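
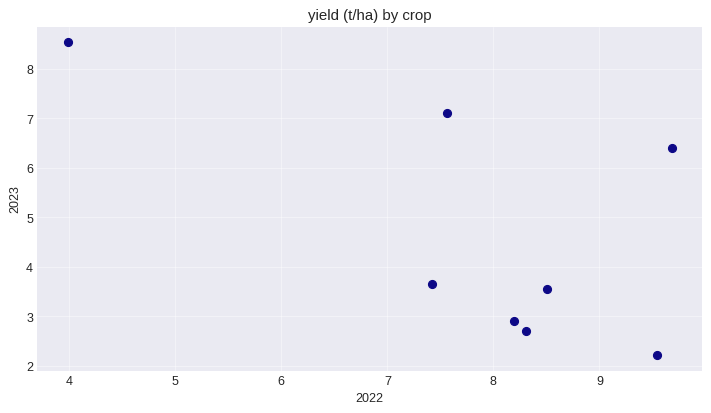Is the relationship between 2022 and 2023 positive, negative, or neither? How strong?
negative, moderate

Points are negatively correlated; moderate (|r| ≈ 0.6).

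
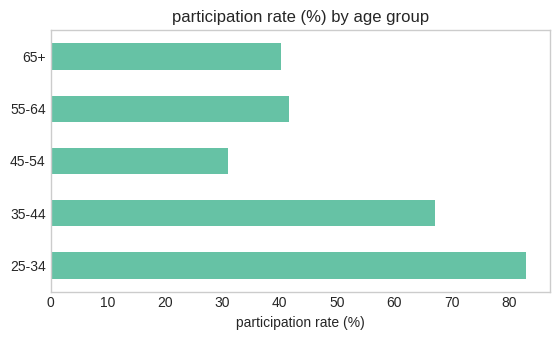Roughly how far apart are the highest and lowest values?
≈ 50

Max 25-34 ≈ 80, min 45-54 ≈ 30; range ≈ 50.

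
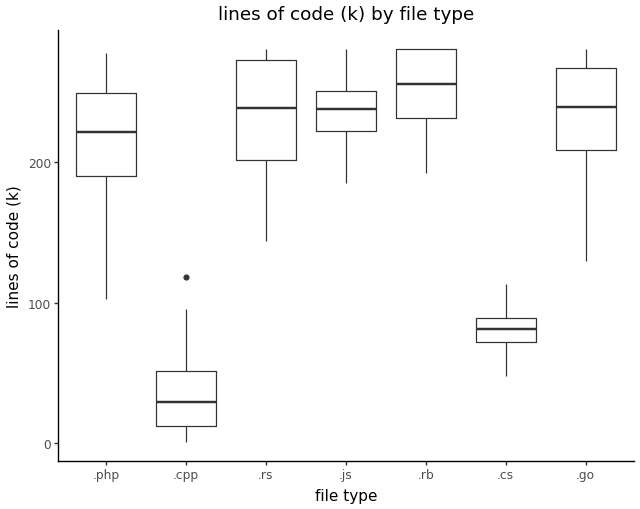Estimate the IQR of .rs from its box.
Q3 ≈ 280, Q1 ≈ 200; IQR ≈ 80.

≈ 80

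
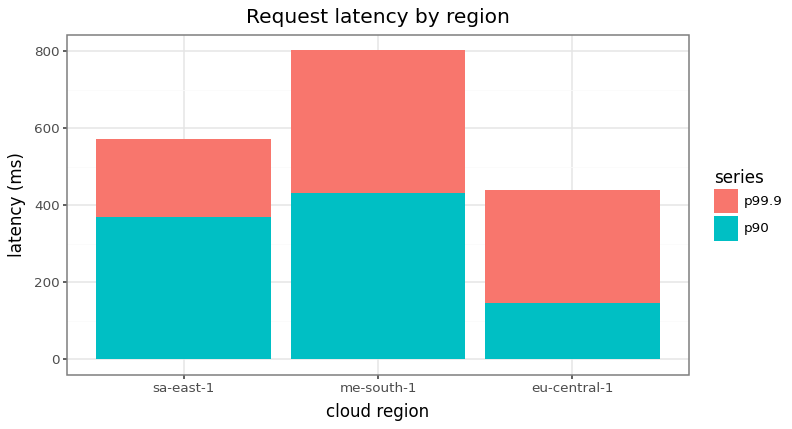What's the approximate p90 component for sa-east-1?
p90 top ≈ 400, bottom ≈ 0; segment ≈ 400.

≈ 400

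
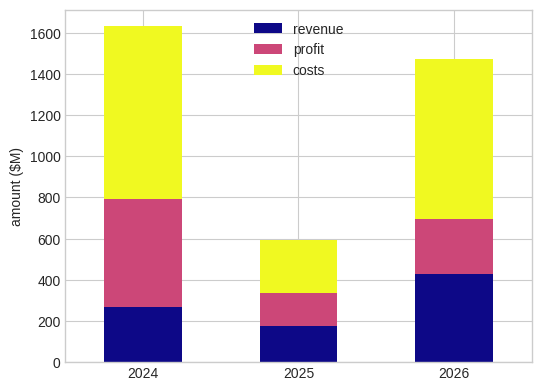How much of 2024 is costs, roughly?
≈ 800

costs top ≈ 1600, bottom ≈ 800; segment ≈ 800.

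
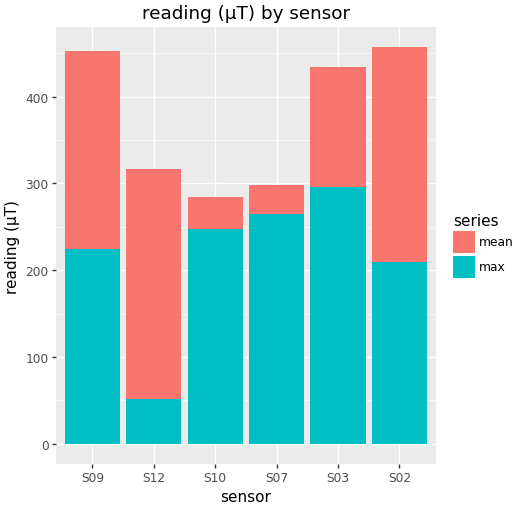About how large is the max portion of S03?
max top ≈ 300, bottom ≈ 0; segment ≈ 300.

≈ 300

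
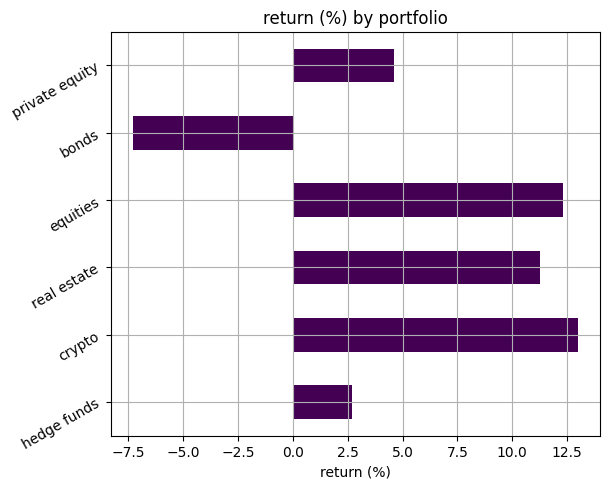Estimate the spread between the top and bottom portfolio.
Max crypto ≈ 12, min bonds ≈ -8; range ≈ 20.

≈ 20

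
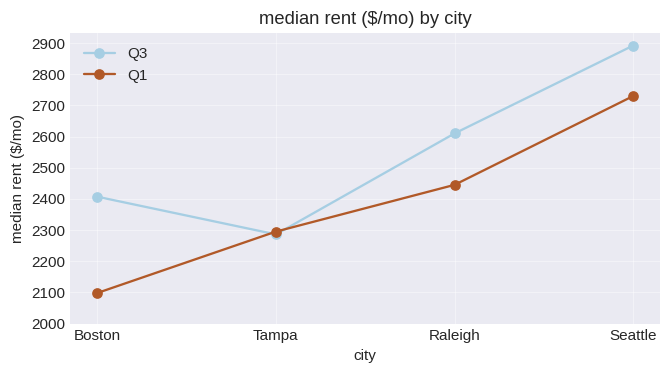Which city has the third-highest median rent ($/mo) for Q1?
Tampa

Top 4 for Q1: Seattle ≈ 2700, Raleigh ≈ 2400, Tampa ≈ 2300, Boston ≈ 2100.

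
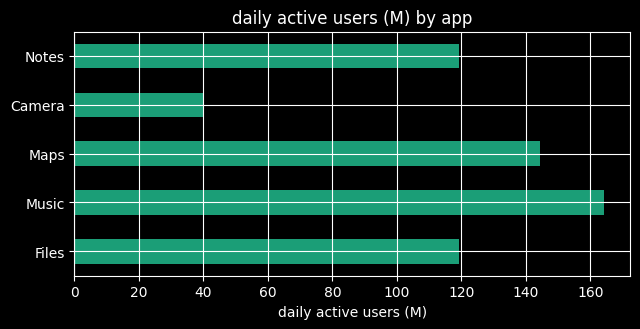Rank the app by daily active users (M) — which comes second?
Maps

Top 3: Music ≈ 160, Maps ≈ 140, Notes ≈ 120.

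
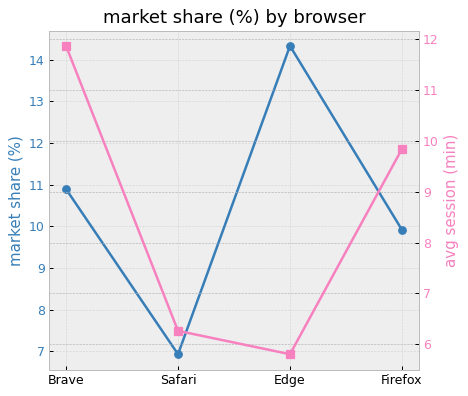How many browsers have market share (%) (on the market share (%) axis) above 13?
Above 13: Edge.

1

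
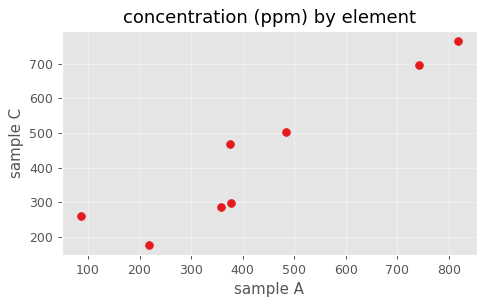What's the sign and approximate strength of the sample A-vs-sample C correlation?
Points are positively correlated; strong (|r| ≈ 0.9).

positive, strong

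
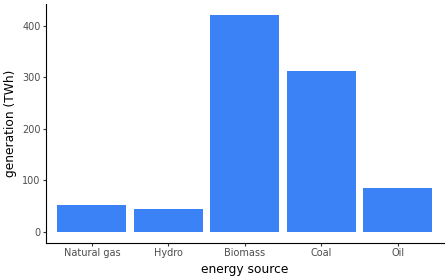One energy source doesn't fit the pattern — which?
Biomass

Biomass ≈ 400; the rest sit between ≈ 50 and ≈ 300.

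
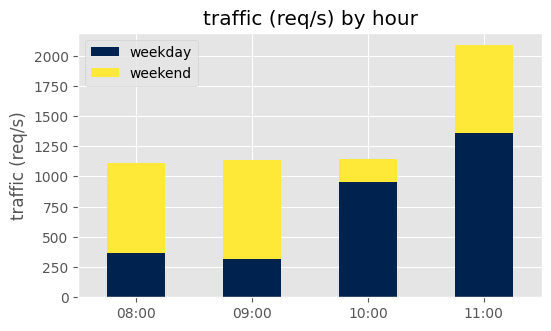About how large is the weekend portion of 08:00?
weekend top ≈ 1200, bottom ≈ 400; segment ≈ 800.

≈ 800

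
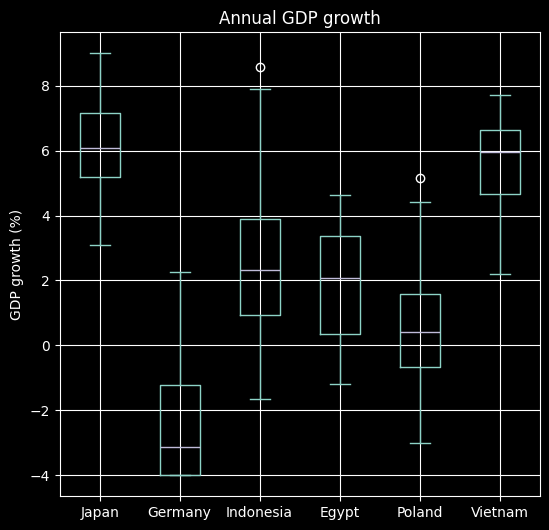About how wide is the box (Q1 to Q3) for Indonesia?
≈ 3

Q3 ≈ 4, Q1 ≈ 1; IQR ≈ 3.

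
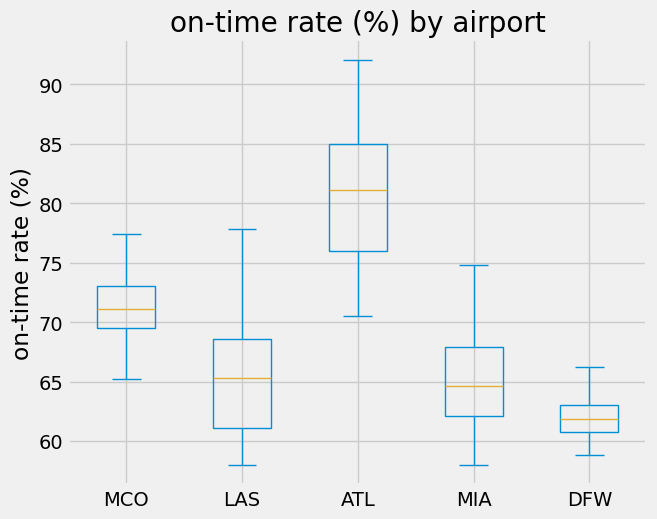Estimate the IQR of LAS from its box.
≈ 6

Q3 ≈ 68, Q1 ≈ 62; IQR ≈ 6.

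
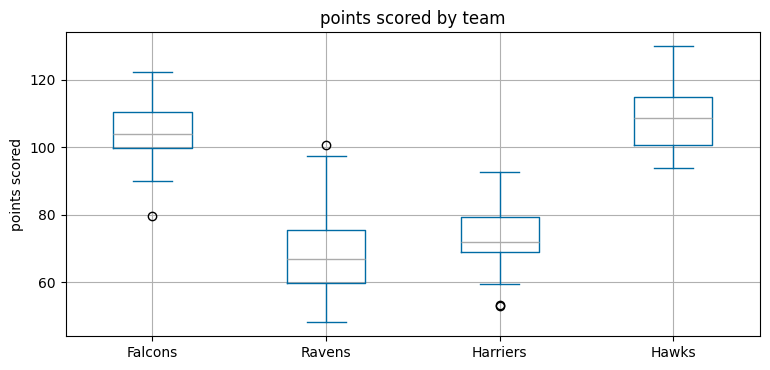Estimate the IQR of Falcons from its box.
Q3 ≈ 110, Q1 ≈ 100; IQR ≈ 10.

≈ 10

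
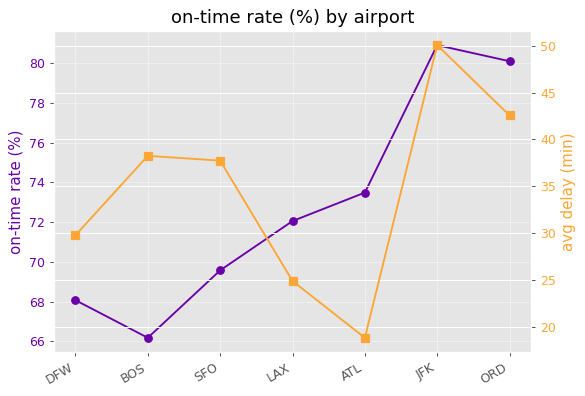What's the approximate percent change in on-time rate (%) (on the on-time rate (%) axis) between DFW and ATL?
DFW ≈ 68, ATL ≈ 74; (74 − 68) / 68 ≈ +8.8%.

≈ +8.8%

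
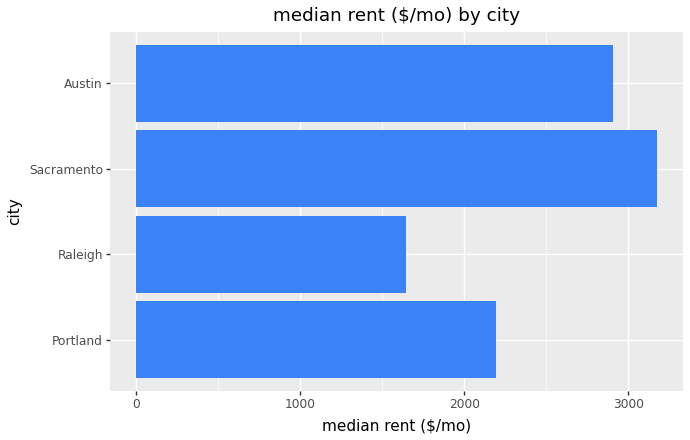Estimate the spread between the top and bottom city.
≈ 1500

Max Sacramento ≈ 3000, min Raleigh ≈ 1500; range ≈ 1500.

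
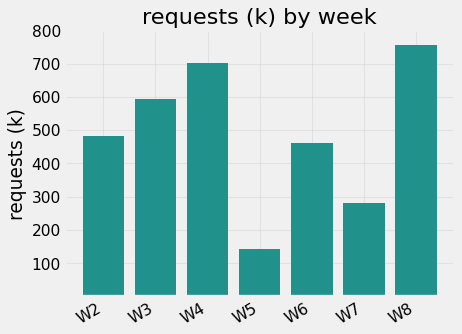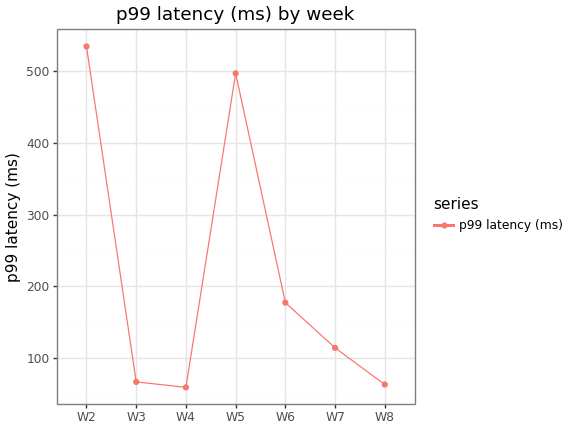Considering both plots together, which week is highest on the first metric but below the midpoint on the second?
Chart 2 median p99 latency (ms) ≈ 100; below-median weeks: W3, W4, W8. Among those, W8 has the highest requests (k) (≈ 800).

W8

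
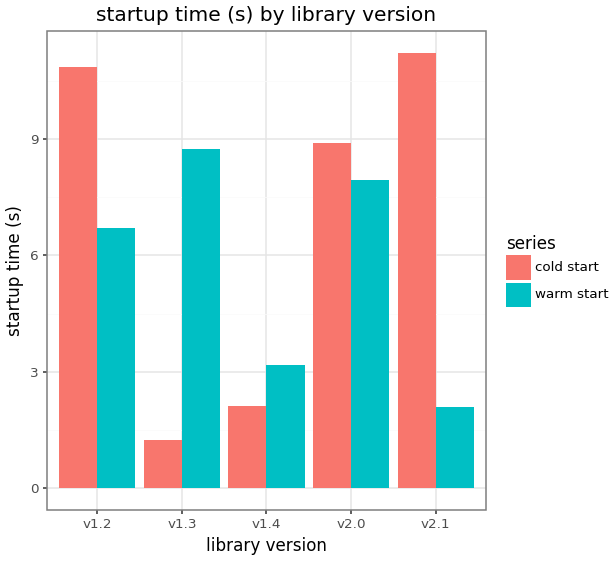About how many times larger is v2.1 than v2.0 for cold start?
v2.1 ≈ 11, v2.0 ≈ 9; 11/9 ≈ 1.22.

≈ 1.22×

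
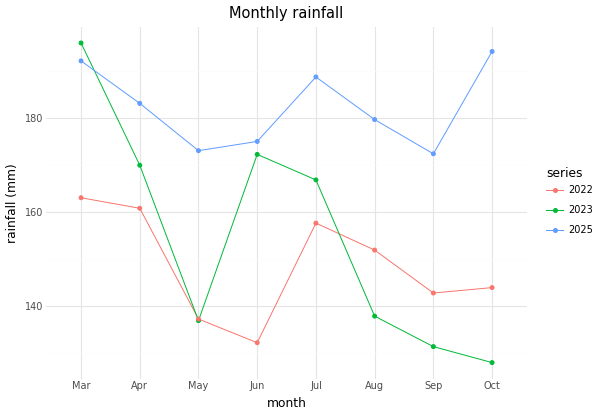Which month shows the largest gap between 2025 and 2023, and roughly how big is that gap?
Oct, ≈ 60 mm

Oct: 2025 ≈ 190, 2023 ≈ 130 → gap ≈ 60. Next-largest (Aug) is only ≈ 40.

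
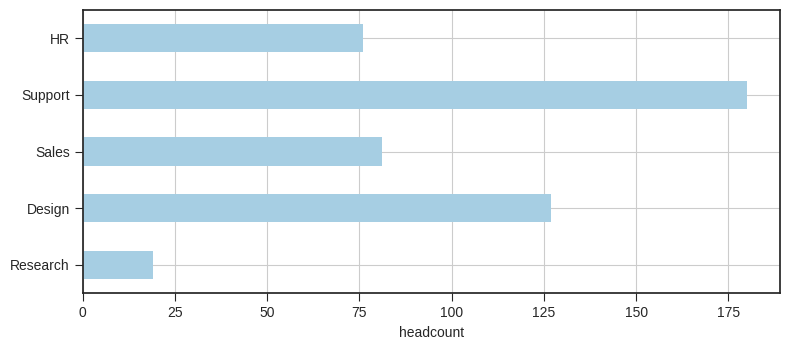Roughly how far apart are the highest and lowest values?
Max Support ≈ 180, min Research ≈ 20; range ≈ 160.

≈ 160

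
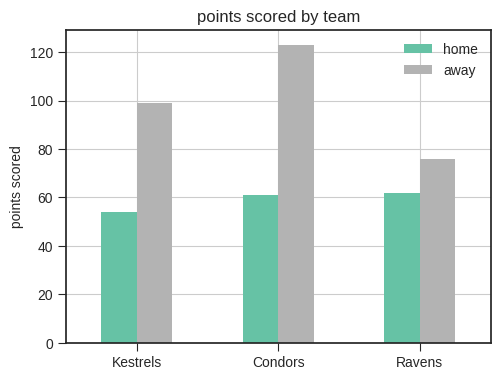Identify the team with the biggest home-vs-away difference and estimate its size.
Condors: home ≈ 60, away ≈ 120 → gap ≈ 60. Next-largest (Kestrels) is only ≈ 40.

Condors, ≈ 60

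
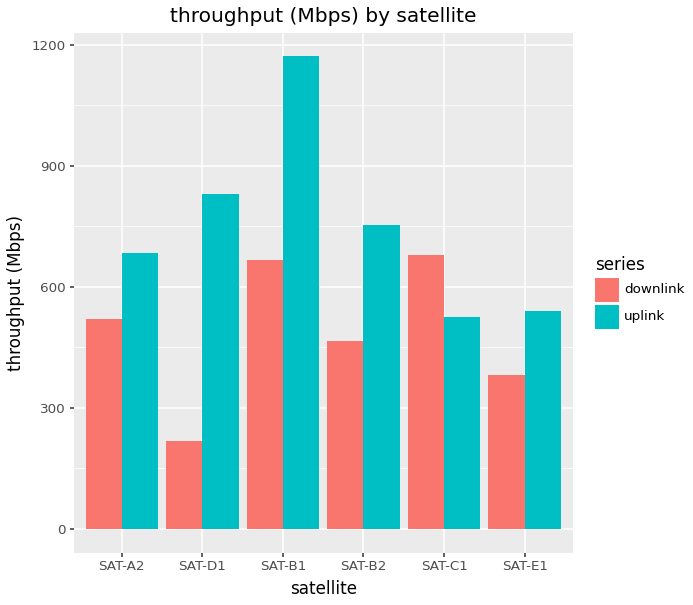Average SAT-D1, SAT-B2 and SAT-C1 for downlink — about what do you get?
≈ 467

(200 + 500 + 700) / 3 ≈ 467.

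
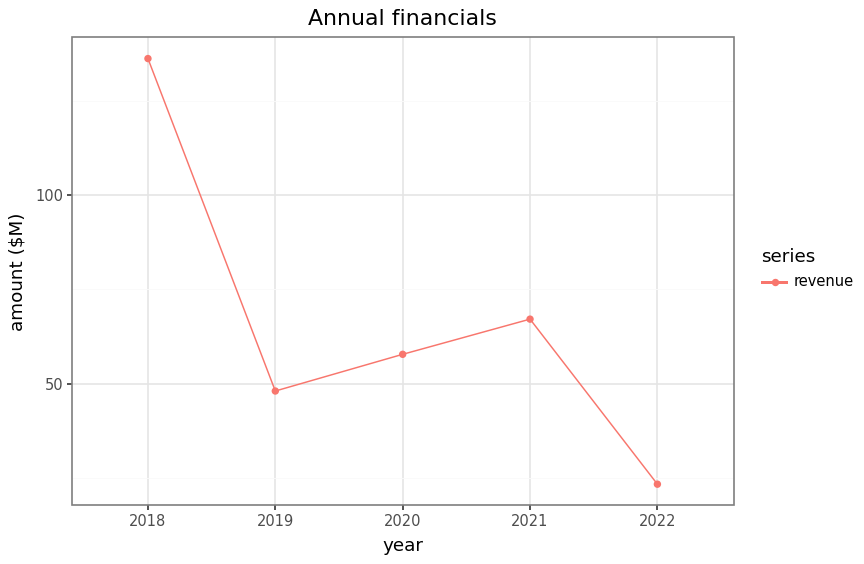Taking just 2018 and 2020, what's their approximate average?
≈ 100

(140 + 60) / 2 ≈ 100.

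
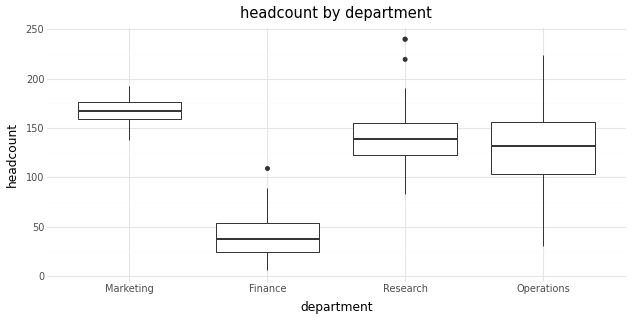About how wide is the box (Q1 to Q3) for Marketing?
Q3 ≈ 180, Q1 ≈ 160; IQR ≈ 20.

≈ 20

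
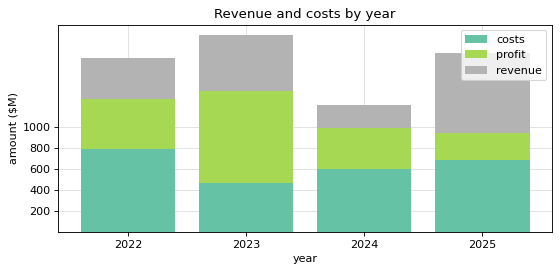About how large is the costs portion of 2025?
costs top ≈ 600, bottom ≈ 0; segment ≈ 600.

≈ 600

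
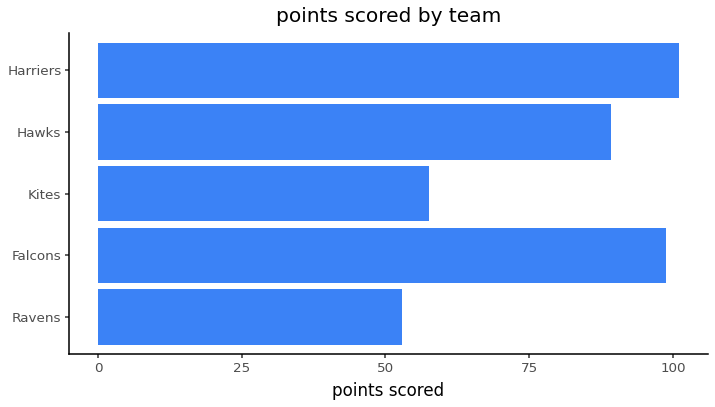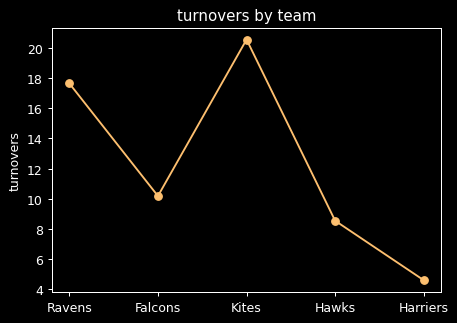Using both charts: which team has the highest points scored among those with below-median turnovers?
Chart 2 median turnovers ≈ 10; below-median teams: Hawks, Harriers. Among those, Harriers has the highest points scored (≈ 100).

Harriers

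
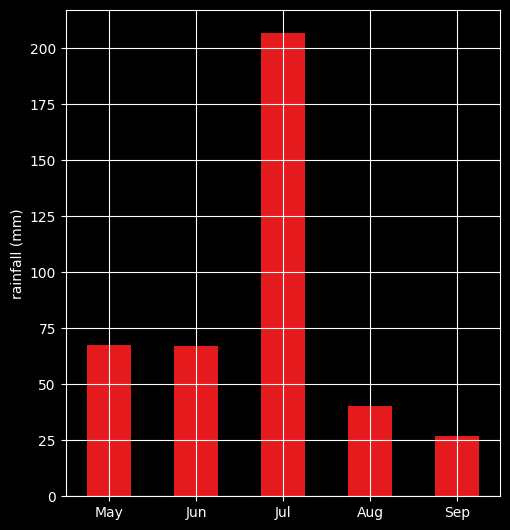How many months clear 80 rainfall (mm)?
Above 80: Jul.

1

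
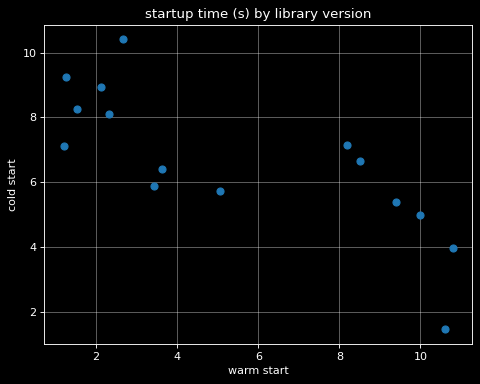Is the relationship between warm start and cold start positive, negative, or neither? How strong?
negative, strong

Points are negatively correlated; strong (|r| ≈ 0.8).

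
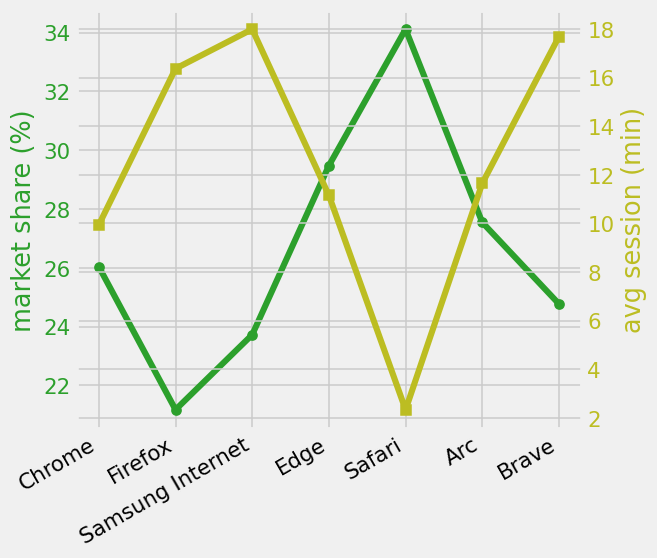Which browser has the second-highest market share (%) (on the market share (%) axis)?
Top 3 (on the market share (%) axis): Safari ≈ 34, Edge ≈ 30, Arc ≈ 28.

Edge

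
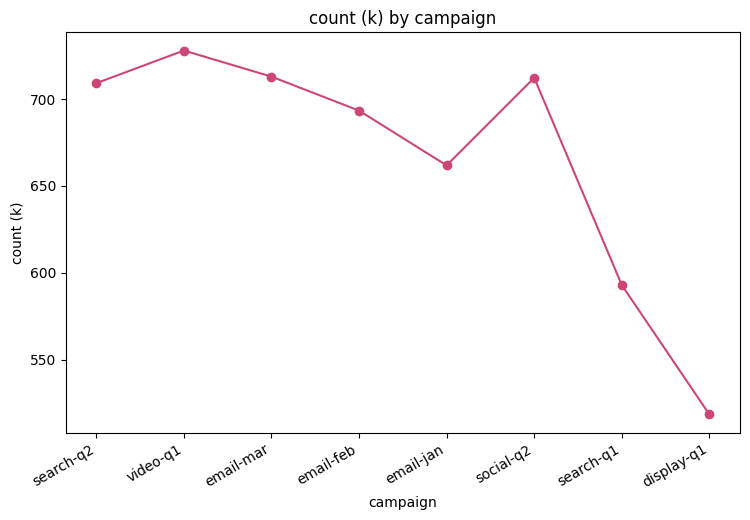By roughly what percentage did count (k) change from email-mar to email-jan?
email-mar ≈ 720, email-jan ≈ 660; (660 − 720) / 720 ≈ -8.3%.

≈ -8.3%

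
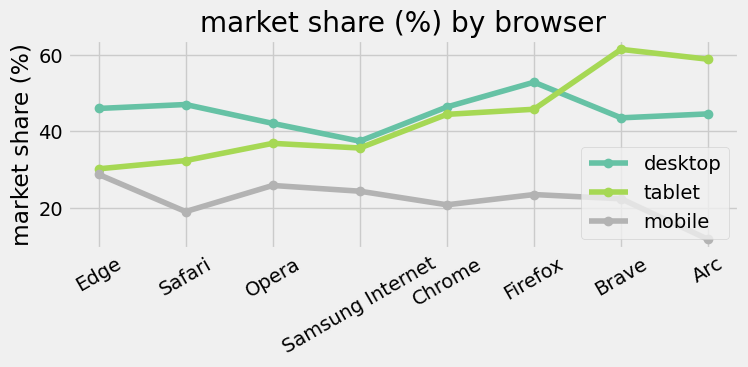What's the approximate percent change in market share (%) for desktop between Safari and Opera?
≈ -11.1%

Safari ≈ 45, Opera ≈ 40; (40 − 45) / 45 ≈ -11.1%.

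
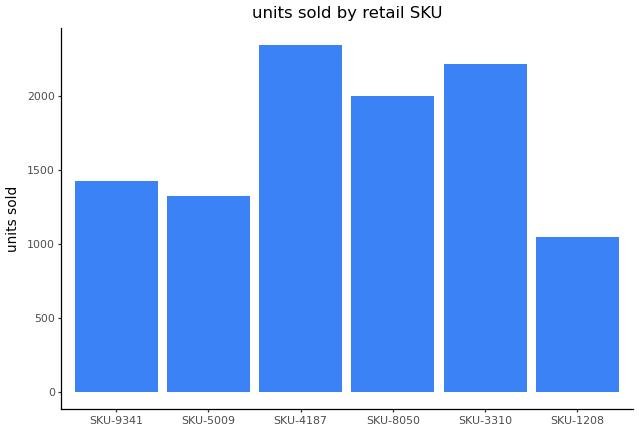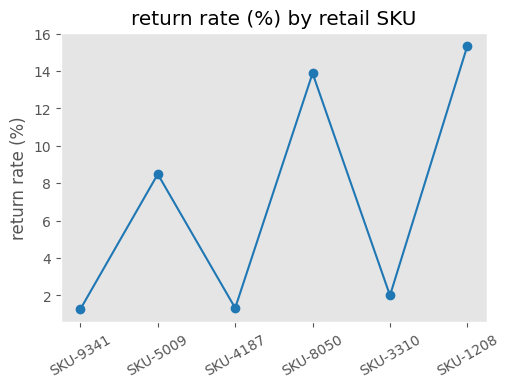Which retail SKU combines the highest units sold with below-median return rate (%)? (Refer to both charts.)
Chart 2 median return rate (%) ≈ 6; below-median retail SKUs: SKU-9341, SKU-4187, SKU-3310. Among those, SKU-4187 has the highest units sold (≈ 2500).

SKU-4187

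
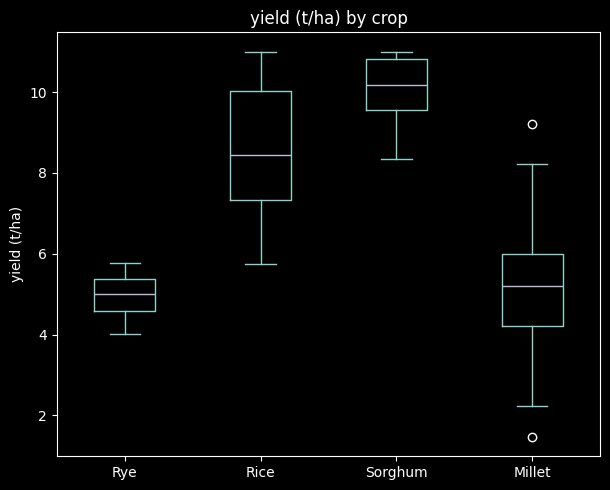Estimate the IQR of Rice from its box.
≈ 2.5

Q3 ≈ 10.0, Q1 ≈ 7.5; IQR ≈ 2.5.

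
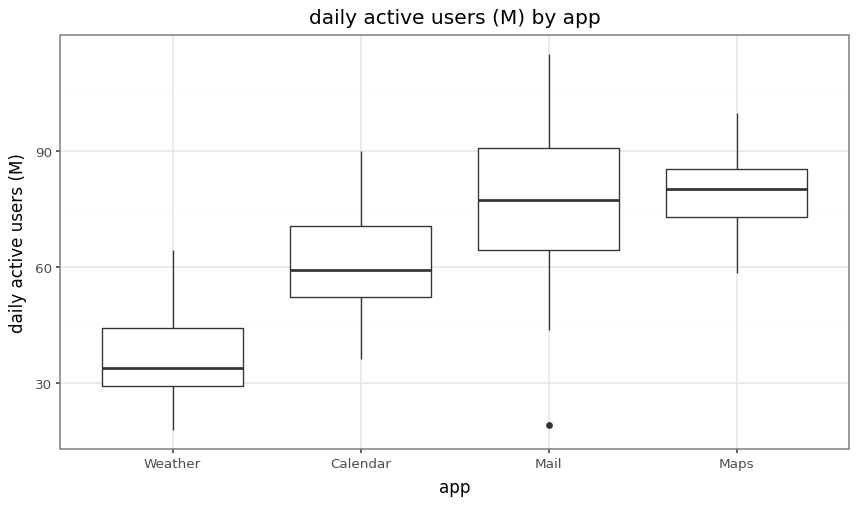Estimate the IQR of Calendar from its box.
Q3 ≈ 70, Q1 ≈ 50; IQR ≈ 20.

≈ 20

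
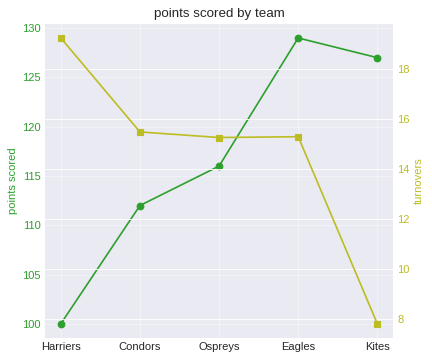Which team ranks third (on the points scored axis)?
Ospreys

Top 4 (on the points scored axis): Eagles ≈ 130, Kites ≈ 125, Ospreys ≈ 115, Condors ≈ 110.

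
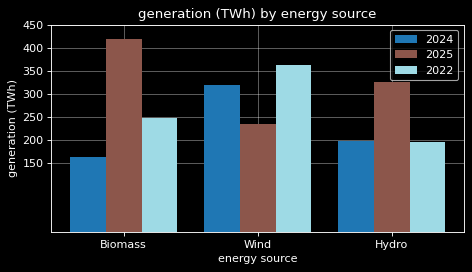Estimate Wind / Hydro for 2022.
Wind ≈ 350, Hydro ≈ 200; 350/200 ≈ 1.75.

≈ 1.75×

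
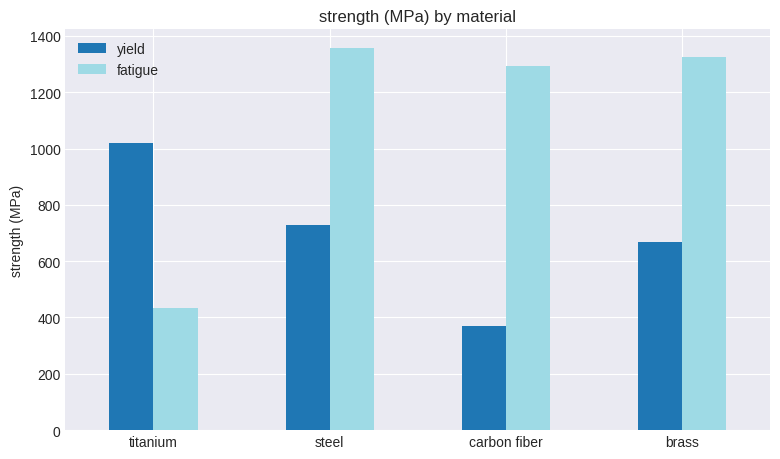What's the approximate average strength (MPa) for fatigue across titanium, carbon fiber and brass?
(400 + 1200 + 1400) / 3 ≈ 1000.

≈ 1000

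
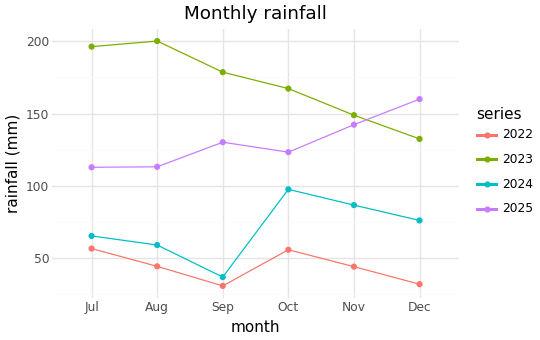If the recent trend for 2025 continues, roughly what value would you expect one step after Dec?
≈ 180

Last three: 120, 140, 160 → slope ≈ 20/step → next ≈ 180.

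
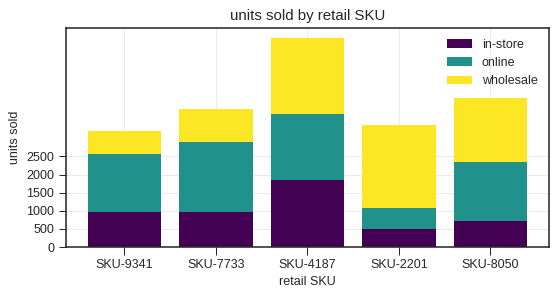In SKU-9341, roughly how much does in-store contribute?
≈ 1000

in-store top ≈ 1000, bottom ≈ 0; segment ≈ 1000.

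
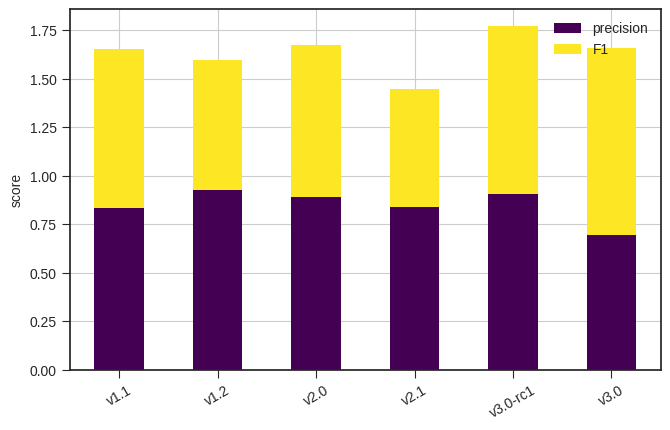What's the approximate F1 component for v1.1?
≈ 0.8

F1 top ≈ 1.6, bottom ≈ 0.8; segment ≈ 0.8.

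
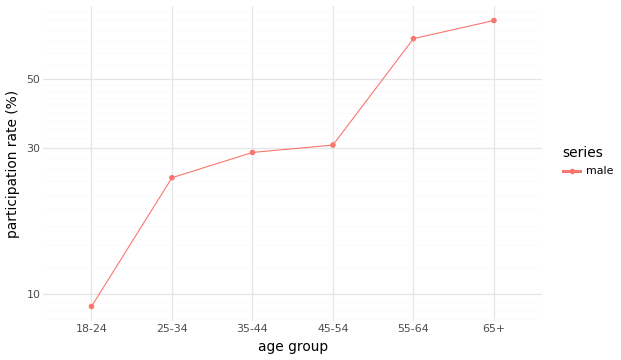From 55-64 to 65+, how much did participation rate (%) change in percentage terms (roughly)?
≈ +14.3%

55-64 ≈ 70, 65+ ≈ 80; (80 − 70) / 70 ≈ +14.3%.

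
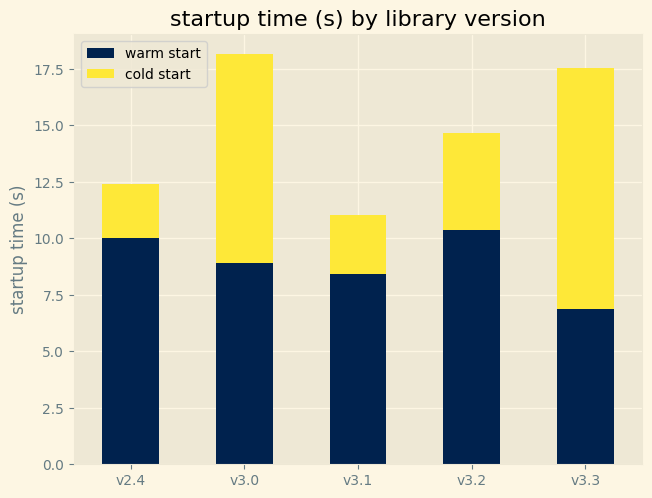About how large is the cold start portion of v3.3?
cold start top ≈ 18, bottom ≈ 6; segment ≈ 12.

≈ 12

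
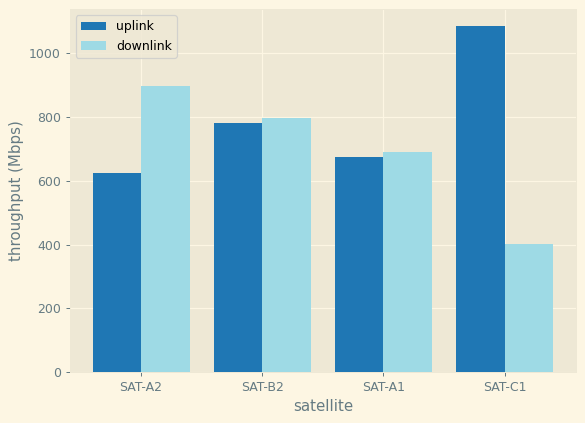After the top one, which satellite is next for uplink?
SAT-B2

Top 3 for uplink: SAT-C1 ≈ 1100, SAT-B2 ≈ 800, SAT-A1 ≈ 700.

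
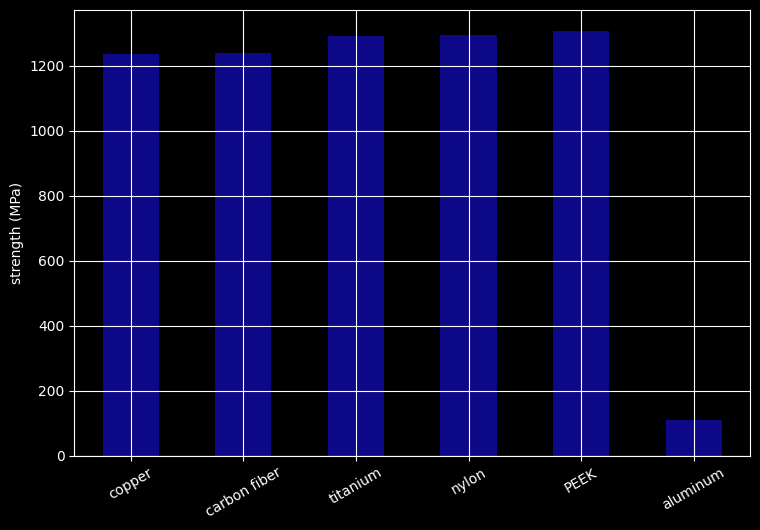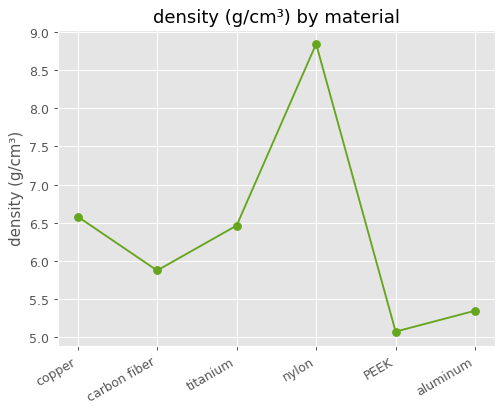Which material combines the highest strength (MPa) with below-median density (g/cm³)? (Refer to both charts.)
Chart 2 median density (g/cm³) ≈ 6; below-median materials: carbon fiber, PEEK, aluminum. Among those, PEEK has the highest strength (MPa) (≈ 1400).

PEEK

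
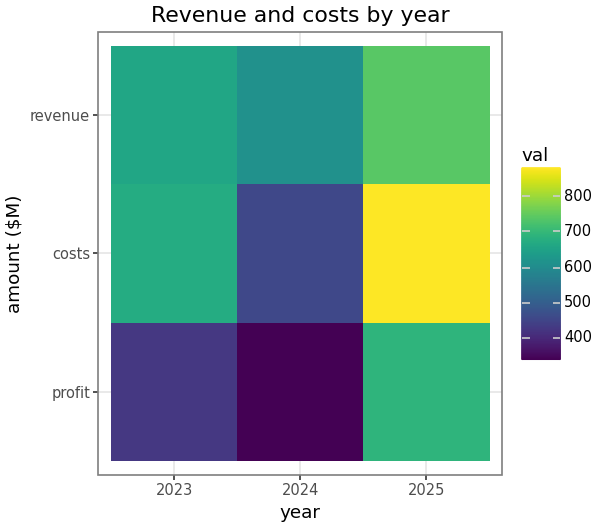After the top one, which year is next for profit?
Top 3 for profit: 2025 ≈ 700, 2023 ≈ 450, 2024 ≈ 350.

2023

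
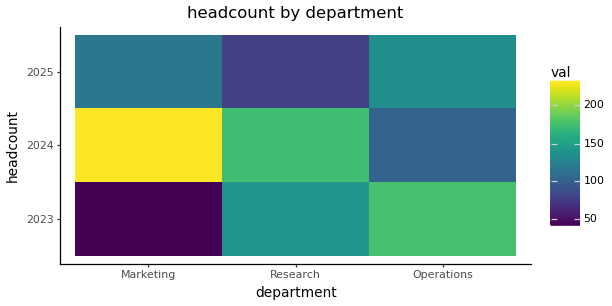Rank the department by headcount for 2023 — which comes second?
Top 3 for 2023: Operations ≈ 180, Research ≈ 140, Marketing ≈ 40.

Research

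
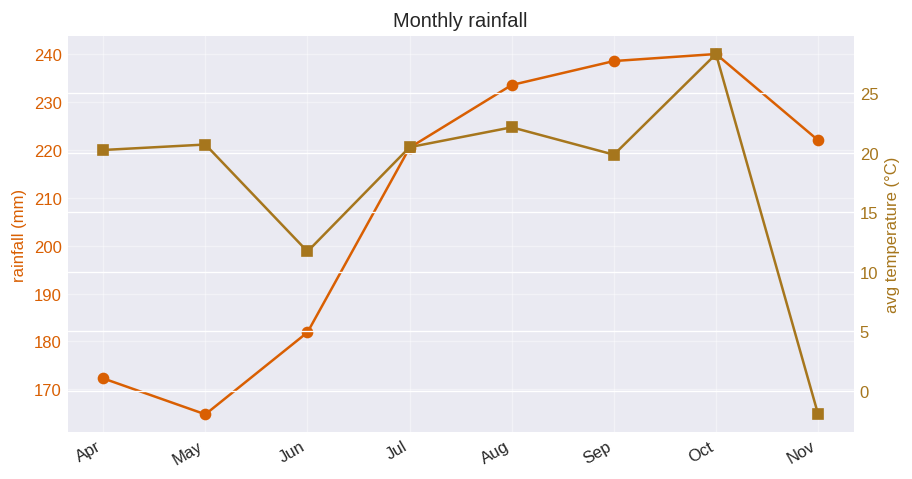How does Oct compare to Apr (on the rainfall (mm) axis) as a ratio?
Oct ≈ 240, Apr ≈ 170; 240/170 ≈ 1.41.

≈ 1.41×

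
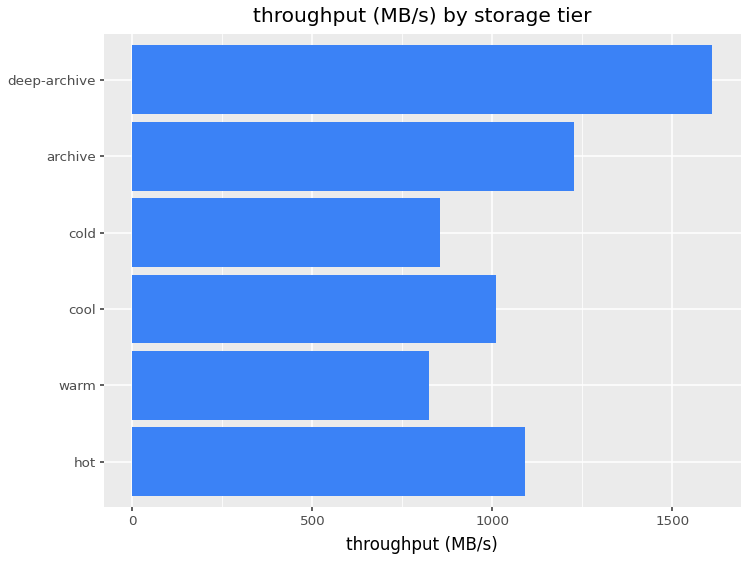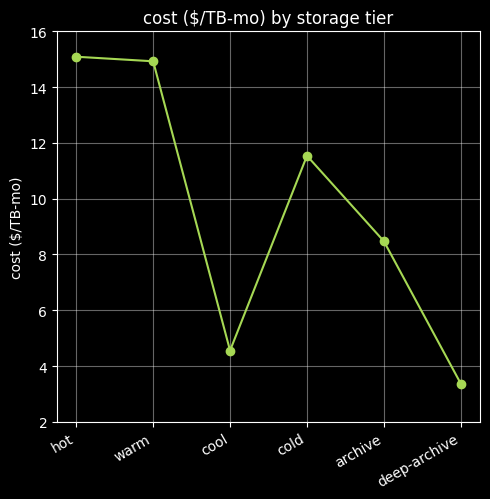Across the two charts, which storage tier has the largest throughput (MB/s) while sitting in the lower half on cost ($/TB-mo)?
deep-archive

Chart 2 median cost ($/TB-mo) ≈ 10; below-median storage tiers: cool, archive, deep-archive. Among those, deep-archive has the highest throughput (MB/s) (≈ 1600).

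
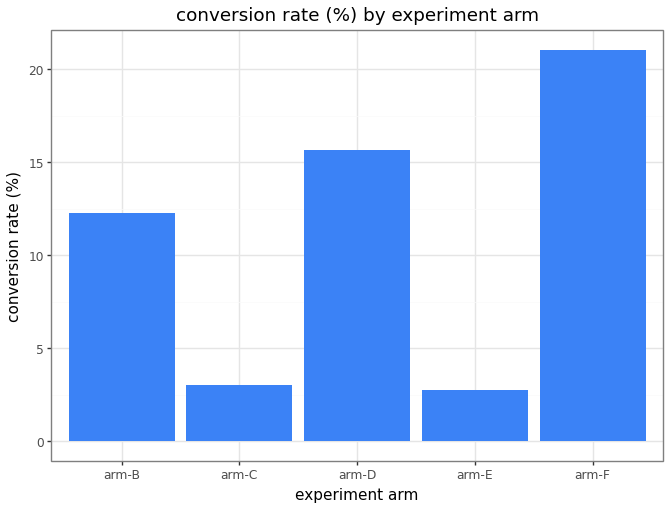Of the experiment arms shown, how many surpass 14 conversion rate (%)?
2

Above 14: arm-D, arm-F.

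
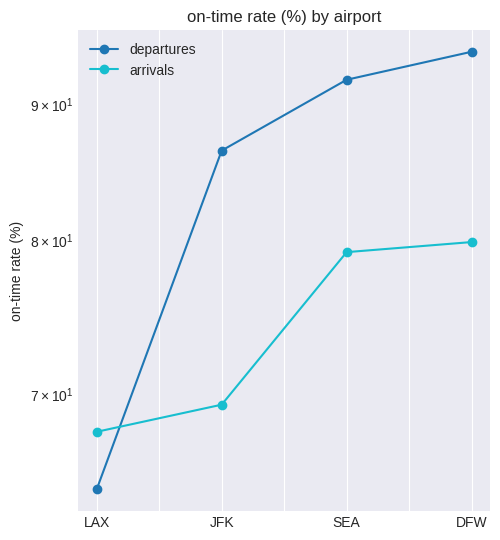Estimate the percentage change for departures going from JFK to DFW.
≈ +11.8%

JFK ≈ 85, DFW ≈ 95; (95 − 85) / 85 ≈ +11.8%.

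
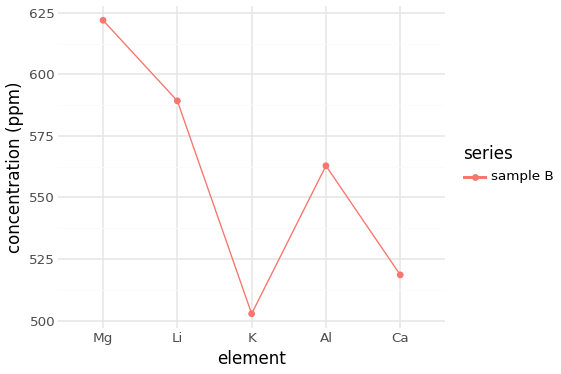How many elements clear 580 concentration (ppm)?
2

Above 580: Mg, Li.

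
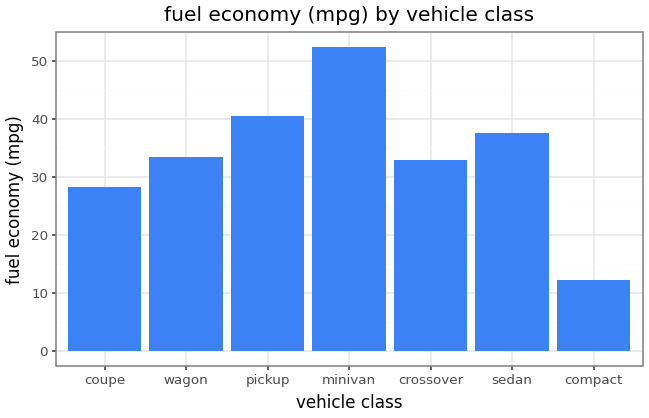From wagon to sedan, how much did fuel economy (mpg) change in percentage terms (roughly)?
≈ +14.3%

wagon ≈ 35, sedan ≈ 40; (40 − 35) / 35 ≈ +14.3%.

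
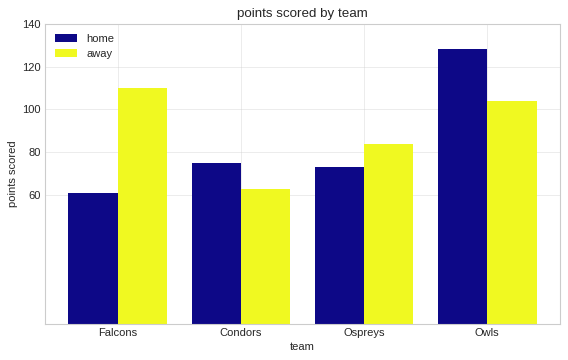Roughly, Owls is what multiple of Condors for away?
≈ 1.67×

Owls ≈ 100, Condors ≈ 60; 100/60 ≈ 1.67.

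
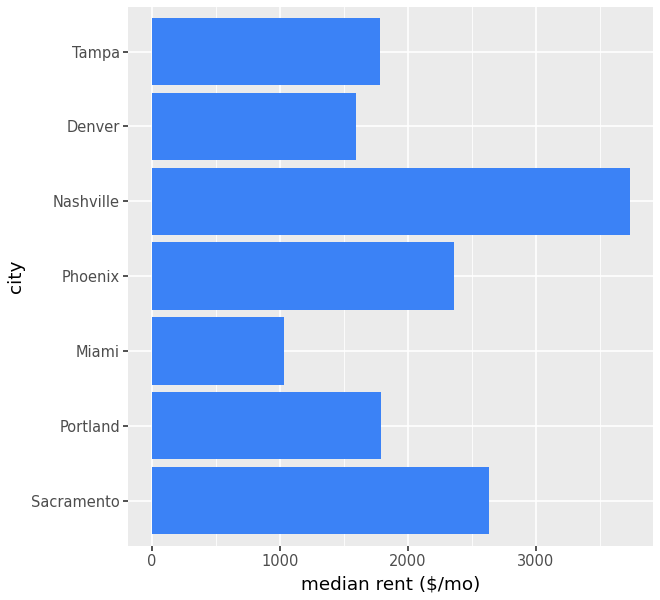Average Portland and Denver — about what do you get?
(2000 + 1500) / 2 ≈ 1750.

≈ 1750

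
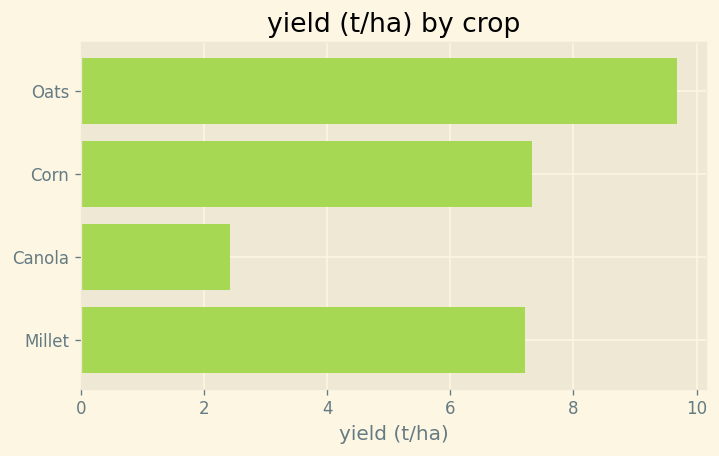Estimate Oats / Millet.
Oats ≈ 10, Millet ≈ 7; 10/7 ≈ 1.43.

≈ 1.43×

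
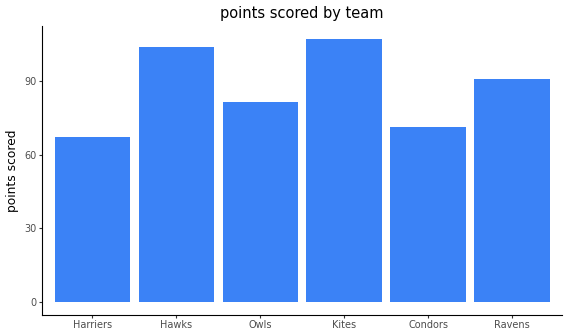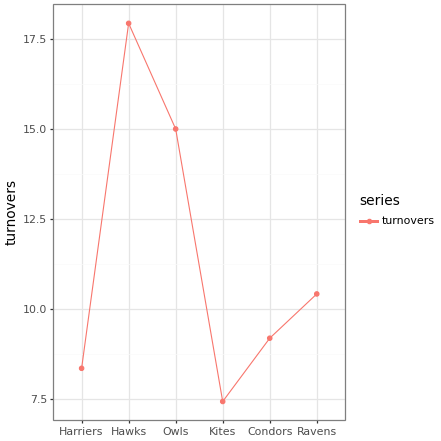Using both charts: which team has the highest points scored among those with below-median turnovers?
Kites

Chart 2 median turnovers ≈ 10; below-median teams: Harriers, Kites, Condors. Among those, Kites has the highest points scored (≈ 110).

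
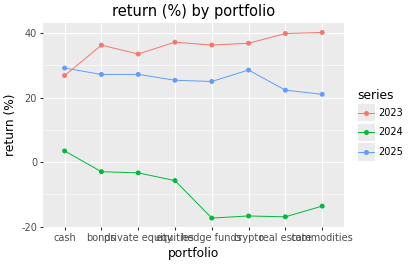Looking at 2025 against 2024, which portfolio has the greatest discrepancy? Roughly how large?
crypto: 2025 ≈ 30, 2024 ≈ -15 → gap ≈ 45. Next-largest (hedge funds) is only ≈ 40.

crypto, ≈ 45 %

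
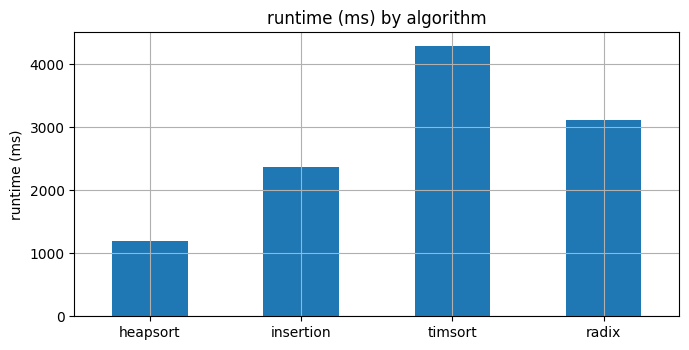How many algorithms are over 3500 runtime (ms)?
1

Above 3500: timsort.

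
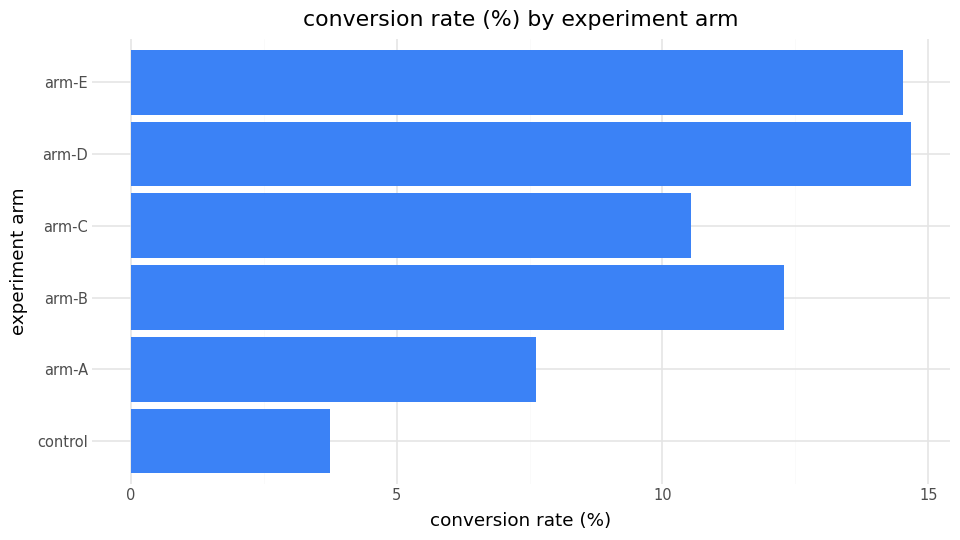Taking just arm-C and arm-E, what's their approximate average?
(10 + 14) / 2 ≈ 12.

≈ 12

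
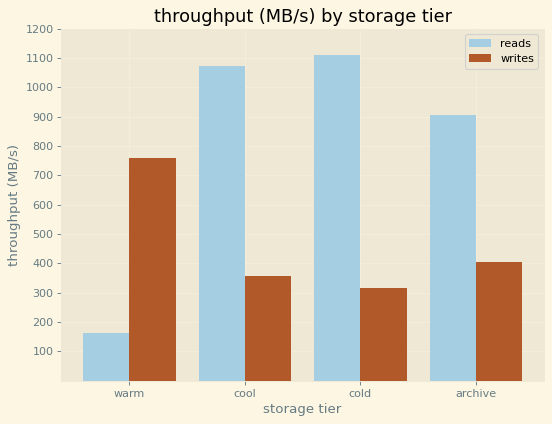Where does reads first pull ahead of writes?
warm: reads ≈ 200 vs writes ≈ 800 (not yet); cool: reads ≈ 1100 vs writes ≈ 400 (first crossover).

cool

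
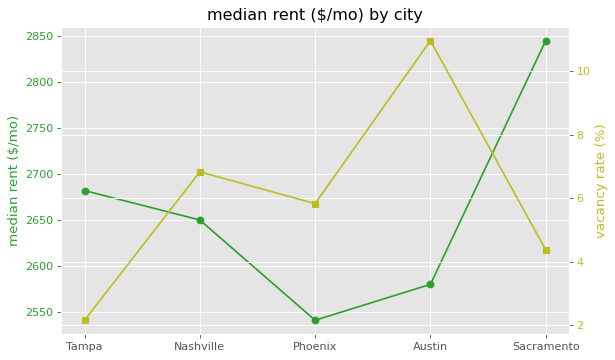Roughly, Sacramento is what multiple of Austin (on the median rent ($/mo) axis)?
Sacramento ≈ 2850, Austin ≈ 2600; 2850/2600 ≈ 1.1.

≈ 1.1×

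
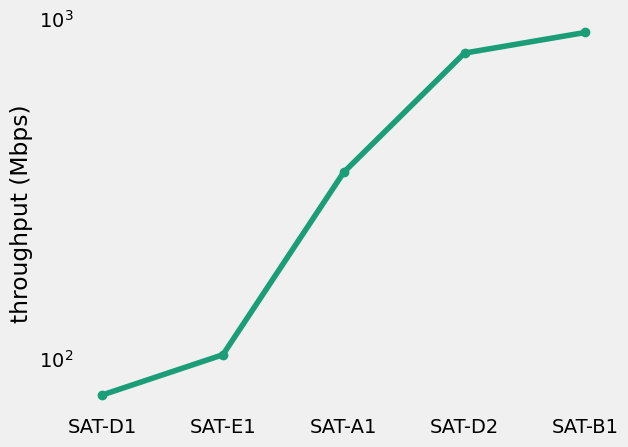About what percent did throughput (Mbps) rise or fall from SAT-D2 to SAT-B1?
SAT-D2 ≈ 800, SAT-B1 ≈ 900; (900 − 800) / 800 ≈ +12.5%.

≈ +12.5%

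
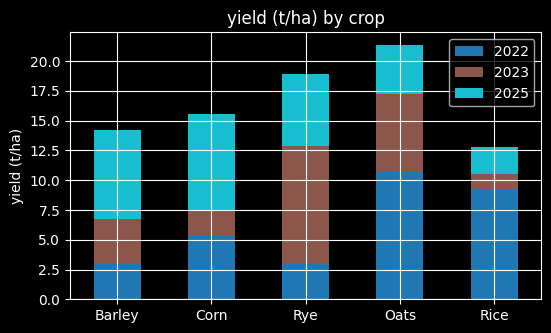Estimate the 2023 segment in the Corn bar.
2023 top ≈ 8, bottom ≈ 6; segment ≈ 2.

≈ 2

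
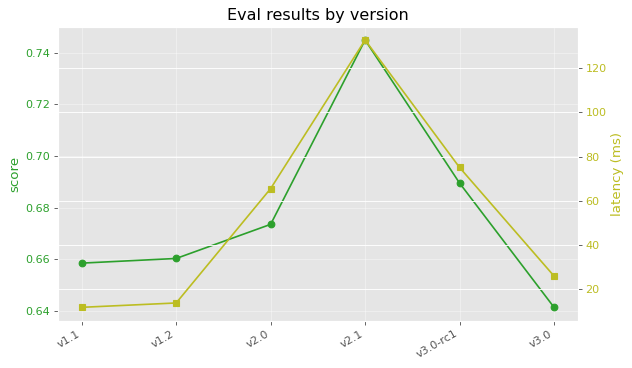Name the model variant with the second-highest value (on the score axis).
Top 3 (on the score axis): v2.1 ≈ 0.74, v3.0-rc1 ≈ 0.69, v2.0 ≈ 0.67.

v3.0-rc1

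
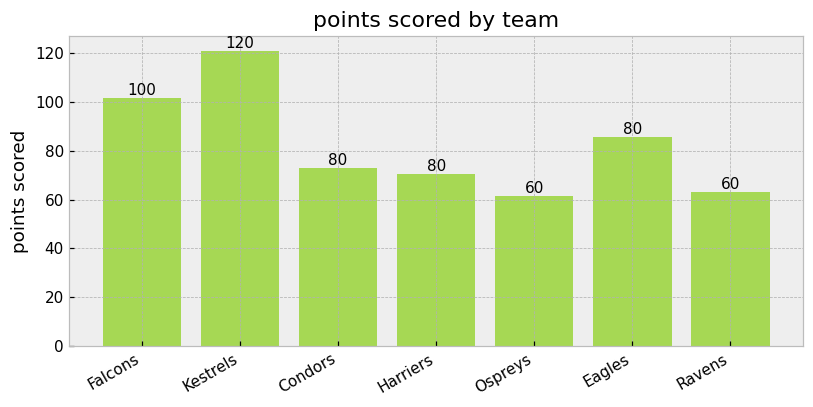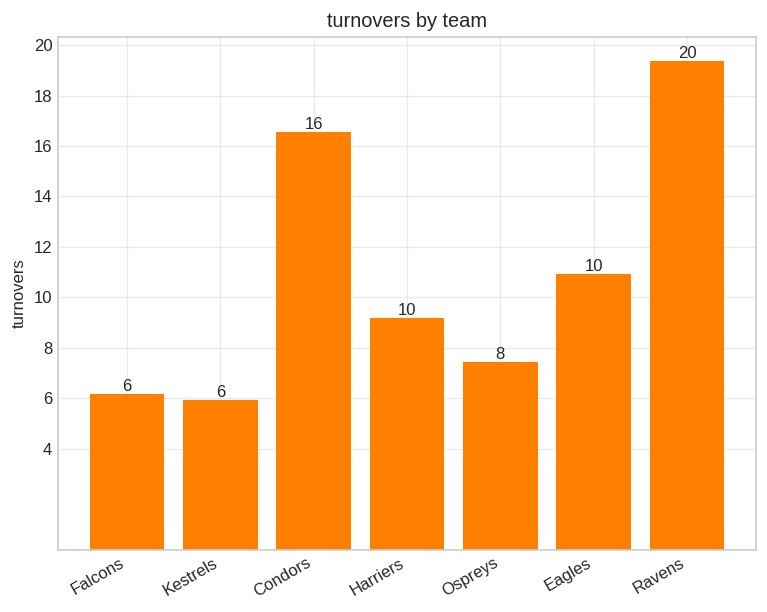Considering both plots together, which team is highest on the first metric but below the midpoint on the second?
Kestrels

Chart 2 median turnovers ≈ 10; below-median teams: Falcons, Kestrels, Ospreys. Among those, Kestrels has the highest points scored (≈ 120).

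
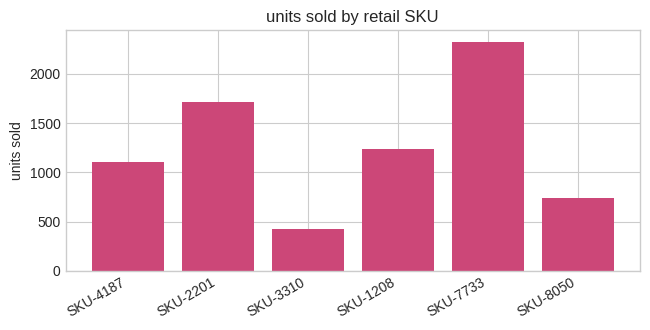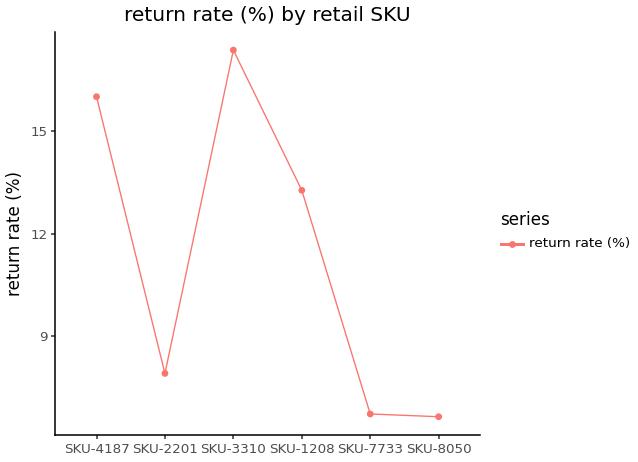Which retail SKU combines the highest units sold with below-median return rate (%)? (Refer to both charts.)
Chart 2 median return rate (%) ≈ 10; below-median retail SKUs: SKU-2201, SKU-7733, SKU-8050. Among those, SKU-7733 has the highest units sold (≈ 2500).

SKU-7733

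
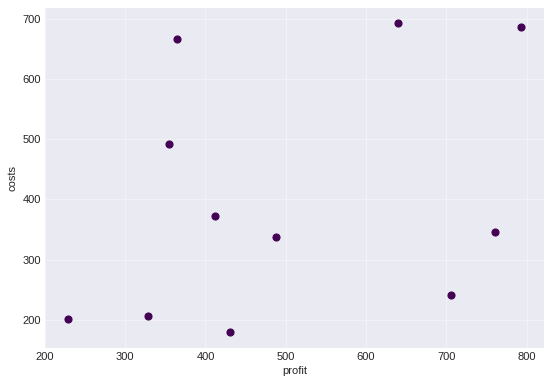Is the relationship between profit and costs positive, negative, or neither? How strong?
Points are positively correlated; weak (|r| ≈ 0.3).

positive, weak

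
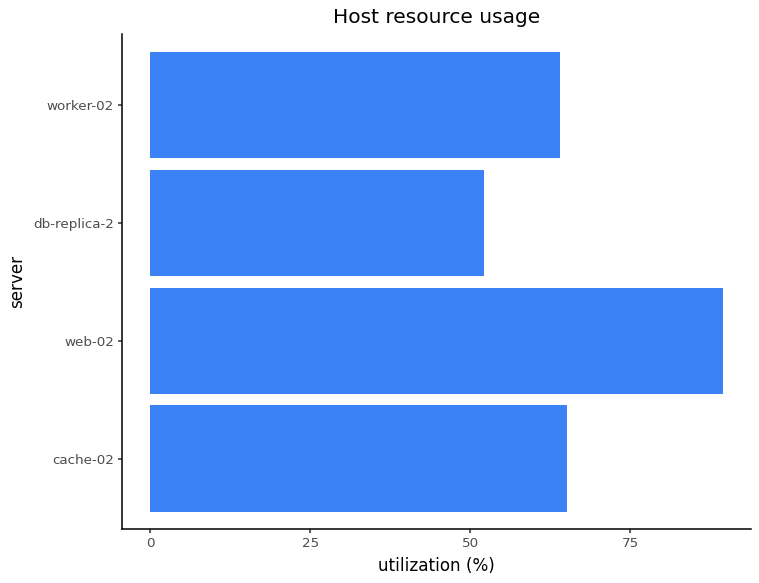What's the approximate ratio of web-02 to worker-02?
web-02 ≈ 90, worker-02 ≈ 60; 90/60 ≈ 1.5.

≈ 1.5×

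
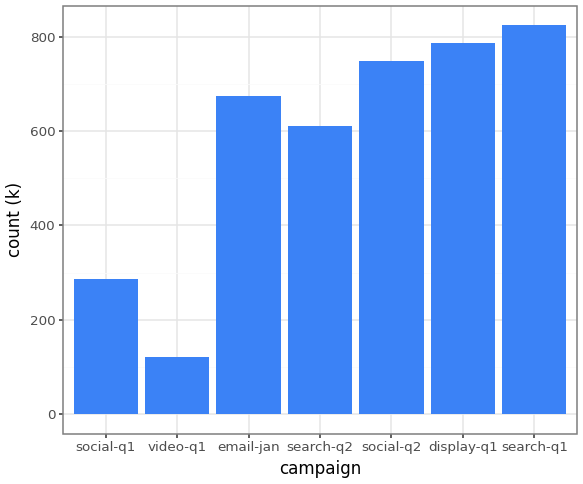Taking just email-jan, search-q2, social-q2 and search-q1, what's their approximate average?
≈ 700

(700 + 600 + 700 + 800) / 4 ≈ 700.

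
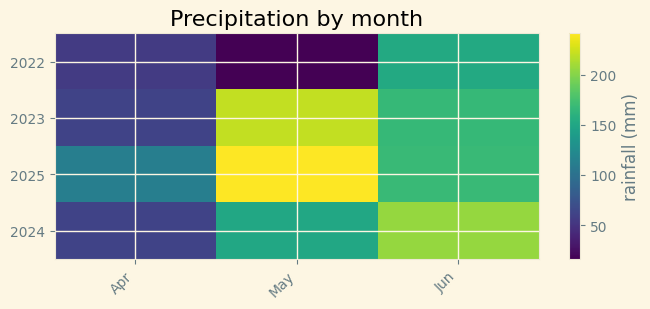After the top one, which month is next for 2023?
Jun

Top 3 for 2023: May ≈ 220, Jun ≈ 160, Apr ≈ 60.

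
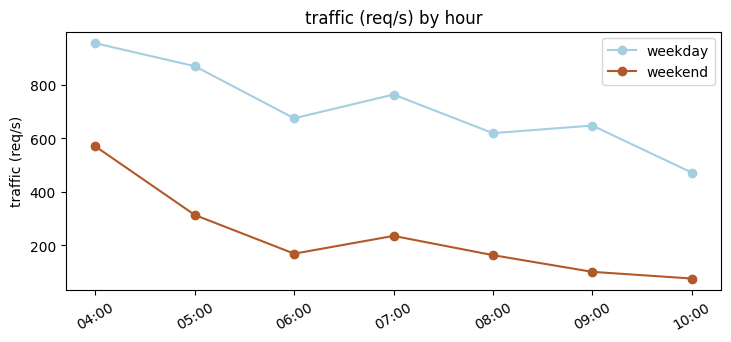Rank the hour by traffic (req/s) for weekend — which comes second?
05:00

Top 3 for weekend: 04:00 ≈ 600, 05:00 ≈ 300, 07:00 ≈ 200.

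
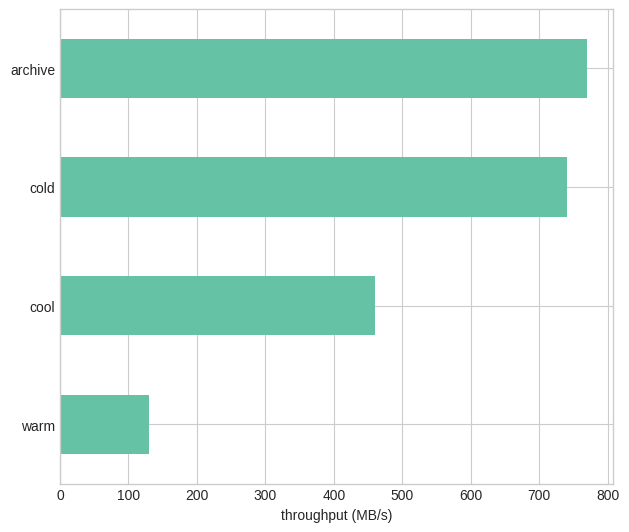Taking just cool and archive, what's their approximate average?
≈ 650

(500 + 800) / 2 ≈ 650.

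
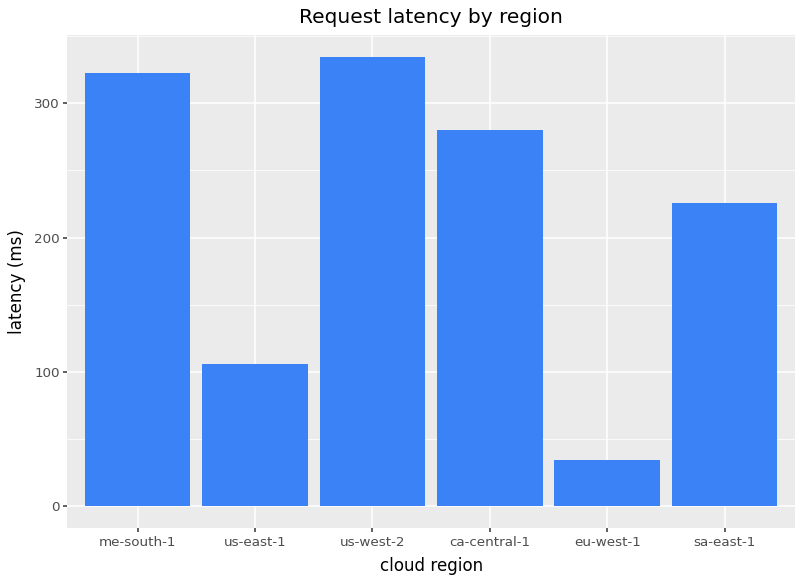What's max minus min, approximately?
≈ 300

Max us-west-2 ≈ 350, min eu-west-1 ≈ 50; range ≈ 300.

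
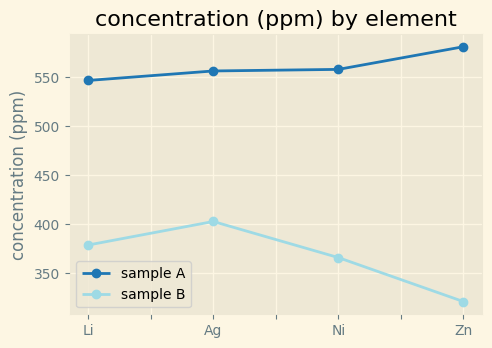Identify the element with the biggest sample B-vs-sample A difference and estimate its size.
Zn: sample B ≈ 325, sample A ≈ 575 → gap ≈ 250. Next-largest (Ni) is only ≈ 175.

Zn, ≈ 250 ppm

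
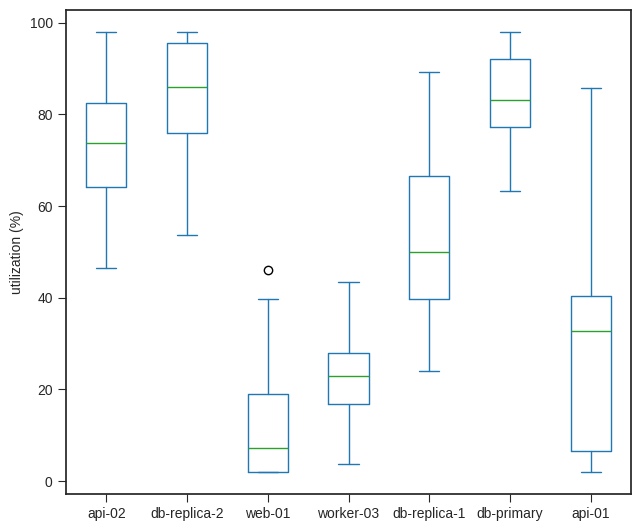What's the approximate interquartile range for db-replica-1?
Q3 ≈ 70, Q1 ≈ 40; IQR ≈ 30.

≈ 30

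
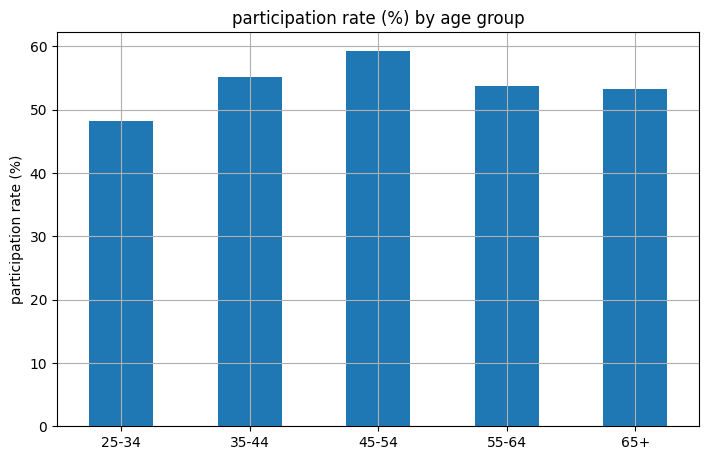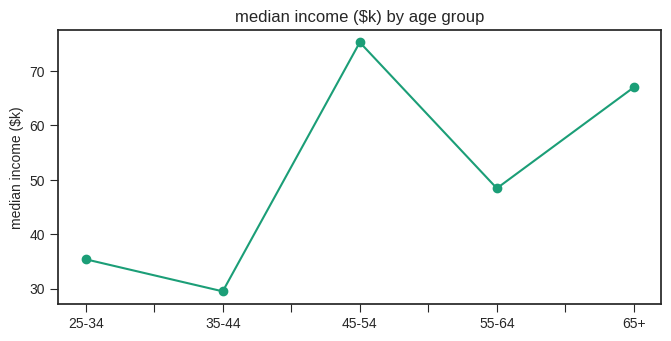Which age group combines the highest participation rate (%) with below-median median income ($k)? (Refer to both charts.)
35-44

Chart 2 median median income ($k) ≈ 50; below-median age groups: 25-34, 35-44. Among those, 35-44 has the highest participation rate (%) (≈ 60).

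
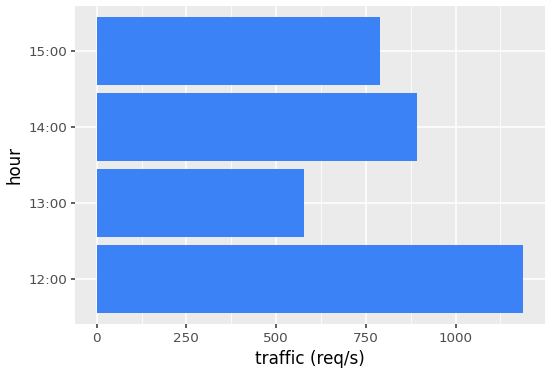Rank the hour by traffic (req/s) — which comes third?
15:00

Top 4: 12:00 ≈ 1200, 14:00 ≈ 900, 15:00 ≈ 800, 13:00 ≈ 600.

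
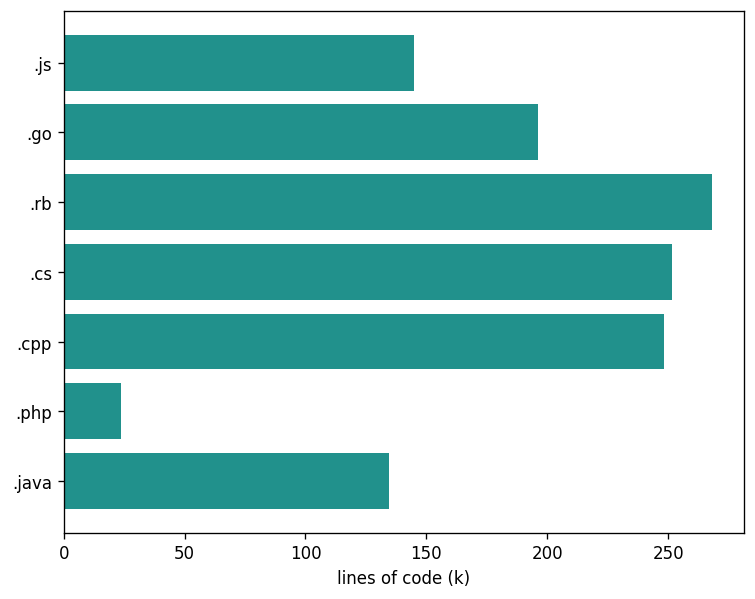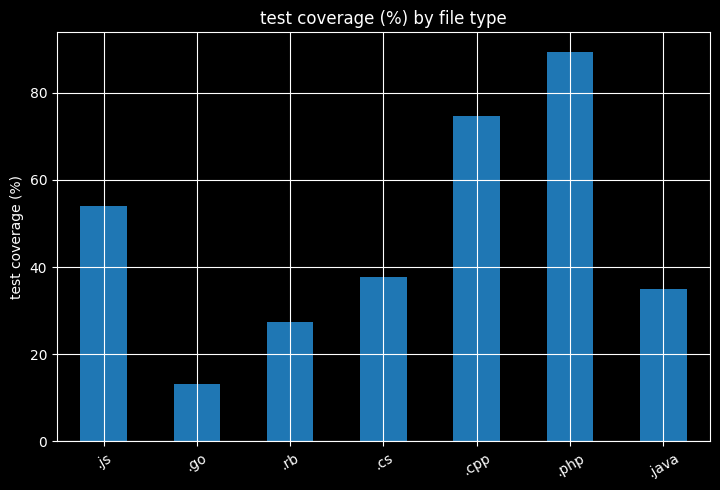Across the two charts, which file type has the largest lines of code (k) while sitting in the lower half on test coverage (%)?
Chart 2 median test coverage (%) ≈ 40; below-median file types: .go, .rb, .java. Among those, .rb has the highest lines of code (k) (≈ 275).

.rb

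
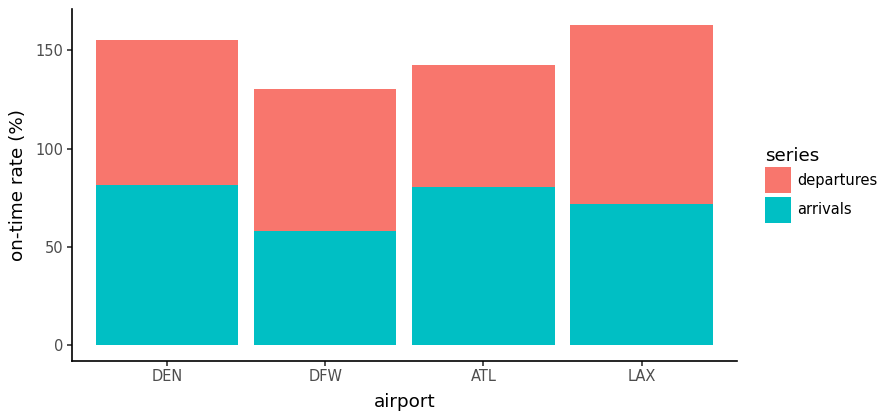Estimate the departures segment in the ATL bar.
departures top ≈ 140, bottom ≈ 80; segment ≈ 60.

≈ 60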